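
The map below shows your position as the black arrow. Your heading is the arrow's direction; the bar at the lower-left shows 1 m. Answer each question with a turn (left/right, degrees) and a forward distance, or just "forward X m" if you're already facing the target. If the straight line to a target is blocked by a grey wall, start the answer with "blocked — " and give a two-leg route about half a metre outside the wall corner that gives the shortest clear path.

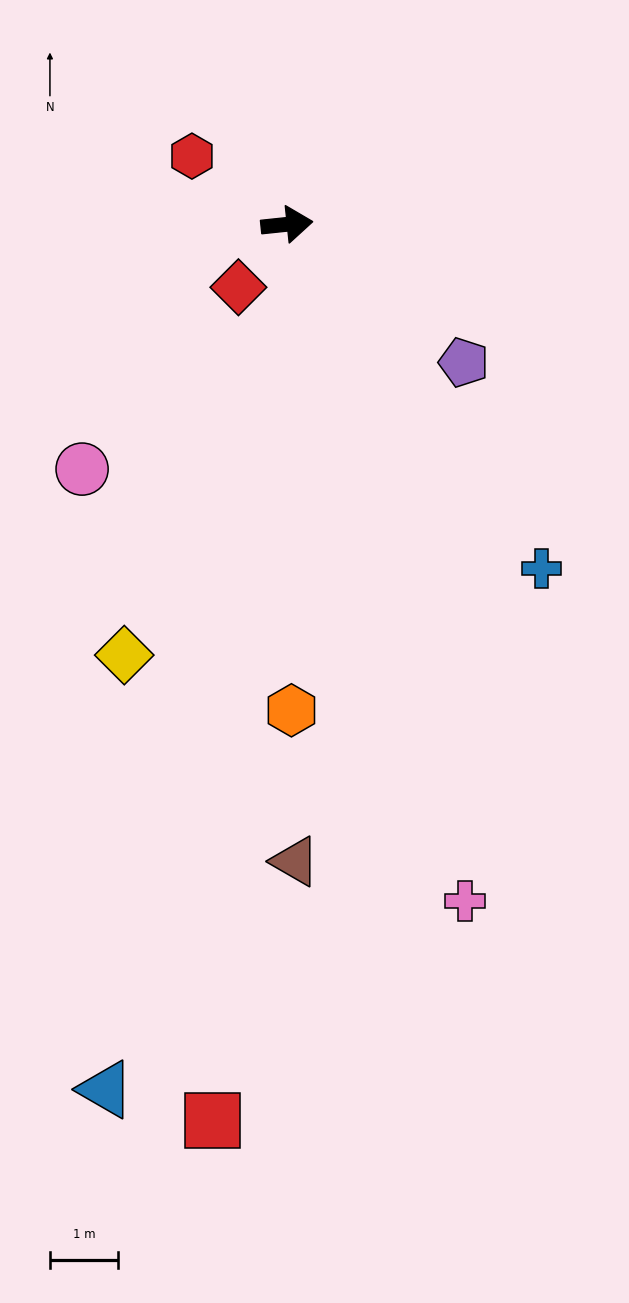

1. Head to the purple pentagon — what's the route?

turn right 44°, forward 3.3 m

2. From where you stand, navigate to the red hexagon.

turn left 138°, forward 1.7 m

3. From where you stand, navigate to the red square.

turn right 101°, forward 13.3 m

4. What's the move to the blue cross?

turn right 59°, forward 6.3 m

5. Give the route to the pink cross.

turn right 81°, forward 10.3 m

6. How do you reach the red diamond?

turn right 134°, forward 1.2 m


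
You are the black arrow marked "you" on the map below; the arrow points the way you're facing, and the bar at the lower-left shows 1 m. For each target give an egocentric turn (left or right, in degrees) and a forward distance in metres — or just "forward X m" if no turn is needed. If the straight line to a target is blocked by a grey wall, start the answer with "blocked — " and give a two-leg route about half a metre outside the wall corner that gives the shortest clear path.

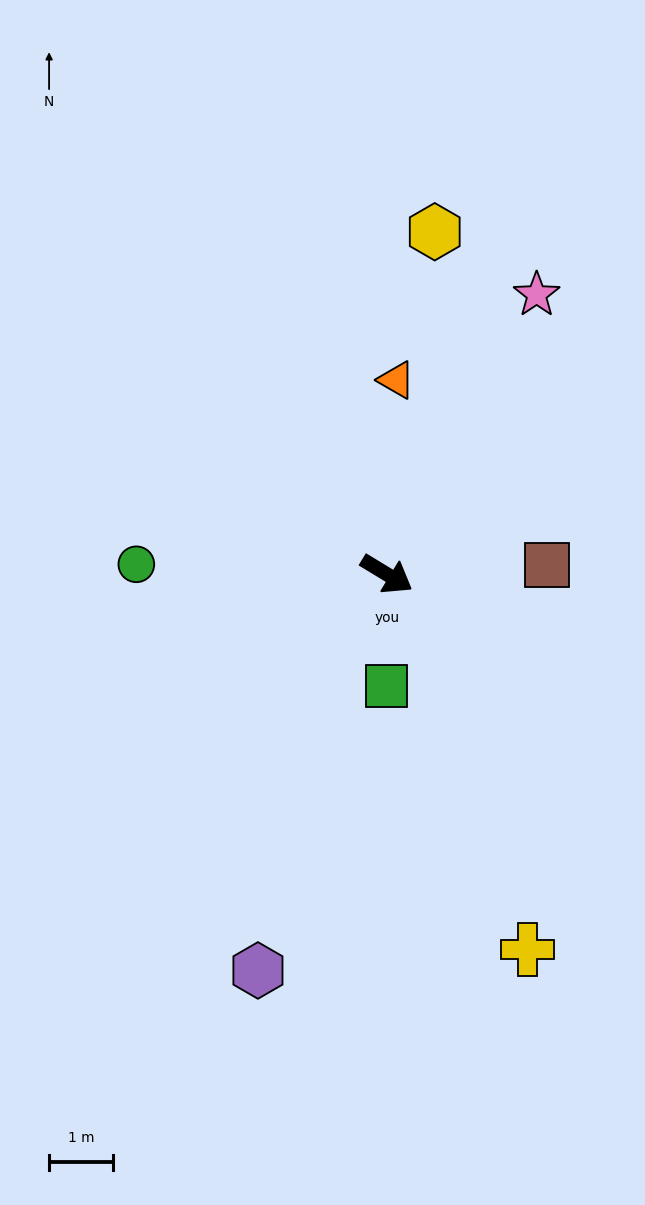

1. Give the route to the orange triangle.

turn left 119°, forward 3.1 m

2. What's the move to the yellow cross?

turn right 38°, forward 6.3 m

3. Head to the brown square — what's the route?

turn left 35°, forward 2.5 m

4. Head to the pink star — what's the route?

turn left 93°, forward 5.0 m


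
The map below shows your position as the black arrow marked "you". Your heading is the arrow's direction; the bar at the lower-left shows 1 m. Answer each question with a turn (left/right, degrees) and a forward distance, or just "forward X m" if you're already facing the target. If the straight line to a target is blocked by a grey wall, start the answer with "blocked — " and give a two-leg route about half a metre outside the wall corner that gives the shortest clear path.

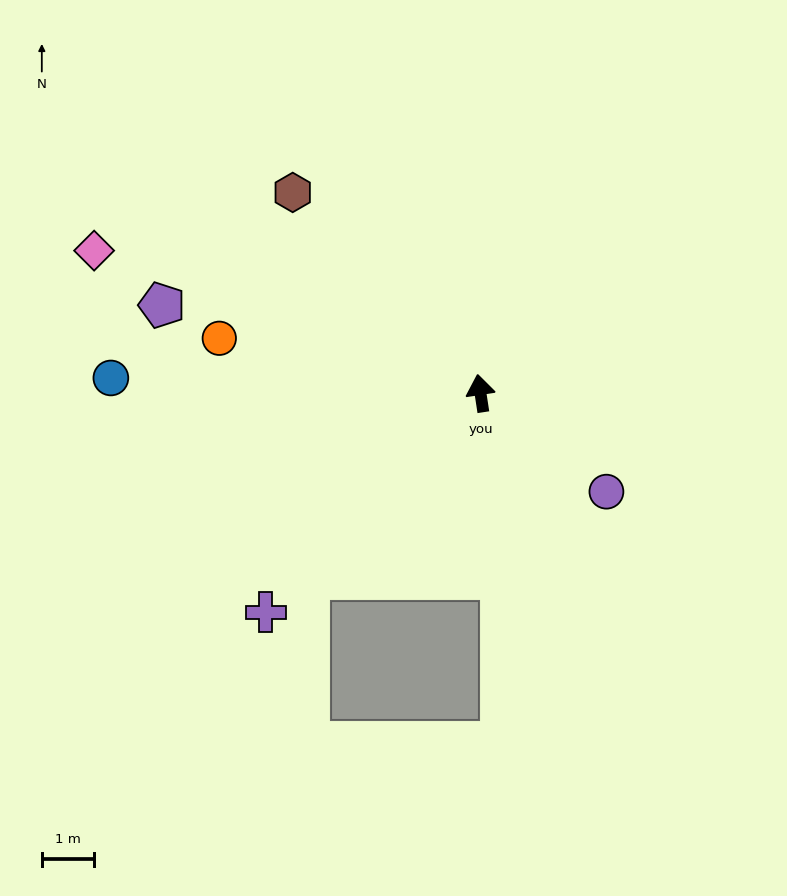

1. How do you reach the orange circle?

turn left 69°, forward 5.1 m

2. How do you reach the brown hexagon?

turn left 34°, forward 5.3 m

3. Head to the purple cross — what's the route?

turn left 127°, forward 5.9 m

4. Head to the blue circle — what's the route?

turn left 79°, forward 7.1 m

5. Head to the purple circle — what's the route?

turn right 137°, forward 3.1 m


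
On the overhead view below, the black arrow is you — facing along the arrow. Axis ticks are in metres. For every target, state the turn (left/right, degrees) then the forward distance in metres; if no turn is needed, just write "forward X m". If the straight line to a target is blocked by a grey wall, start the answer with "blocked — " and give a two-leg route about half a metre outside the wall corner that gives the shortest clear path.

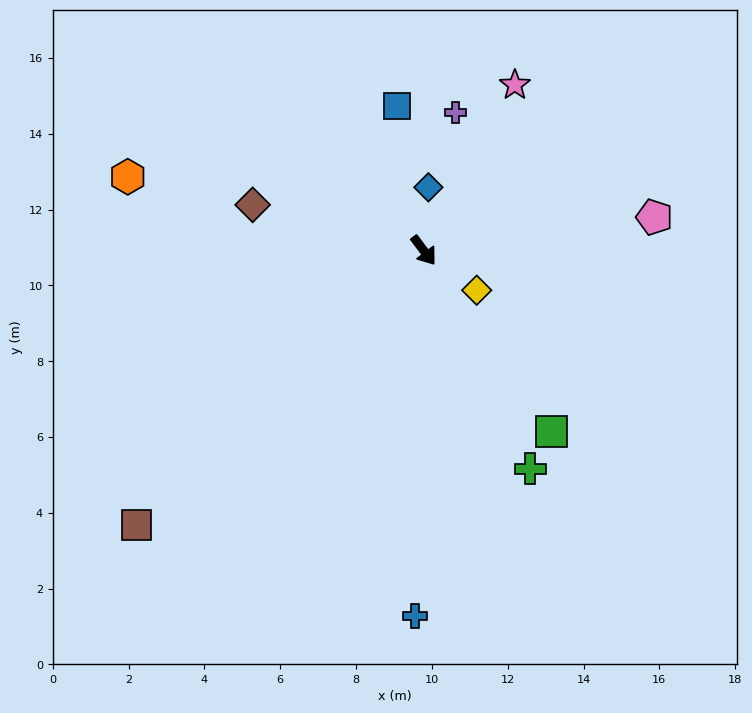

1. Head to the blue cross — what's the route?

turn right 38°, forward 9.6 m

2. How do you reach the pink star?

turn left 114°, forward 5.0 m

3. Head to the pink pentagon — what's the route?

turn left 61°, forward 6.2 m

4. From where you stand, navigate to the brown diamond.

turn right 142°, forward 4.7 m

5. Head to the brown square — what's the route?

turn right 83°, forward 10.5 m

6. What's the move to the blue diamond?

turn left 139°, forward 1.7 m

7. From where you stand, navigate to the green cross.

turn right 11°, forward 6.4 m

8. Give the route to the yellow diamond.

turn left 16°, forward 1.7 m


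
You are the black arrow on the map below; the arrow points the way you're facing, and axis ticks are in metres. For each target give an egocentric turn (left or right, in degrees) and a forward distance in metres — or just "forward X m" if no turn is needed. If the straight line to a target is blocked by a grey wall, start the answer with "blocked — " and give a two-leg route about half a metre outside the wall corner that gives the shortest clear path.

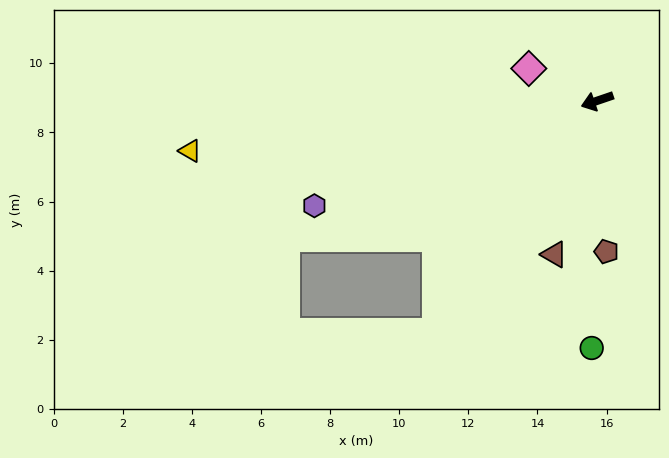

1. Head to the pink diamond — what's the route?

turn right 44°, forward 2.2 m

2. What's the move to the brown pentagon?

turn left 75°, forward 4.4 m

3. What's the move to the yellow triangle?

turn right 12°, forward 11.9 m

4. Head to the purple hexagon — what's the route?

forward 8.7 m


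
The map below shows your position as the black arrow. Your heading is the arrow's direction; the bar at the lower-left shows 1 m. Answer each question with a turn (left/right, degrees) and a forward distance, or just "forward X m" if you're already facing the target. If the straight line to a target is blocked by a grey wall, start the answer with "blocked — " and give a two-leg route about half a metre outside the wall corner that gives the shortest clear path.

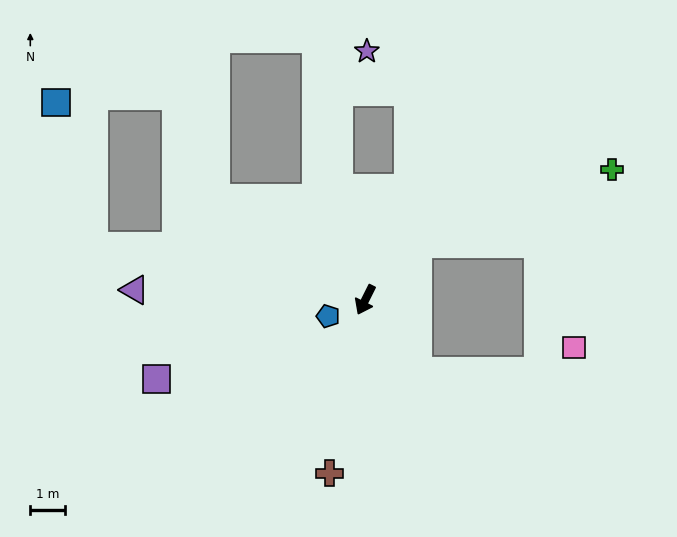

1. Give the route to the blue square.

blocked — turn right 75°, forward 8.1 m, then turn right 64°, forward 4.3 m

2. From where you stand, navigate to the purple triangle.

turn right 66°, forward 6.7 m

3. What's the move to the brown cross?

turn left 15°, forward 5.1 m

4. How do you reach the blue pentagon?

turn right 40°, forward 1.2 m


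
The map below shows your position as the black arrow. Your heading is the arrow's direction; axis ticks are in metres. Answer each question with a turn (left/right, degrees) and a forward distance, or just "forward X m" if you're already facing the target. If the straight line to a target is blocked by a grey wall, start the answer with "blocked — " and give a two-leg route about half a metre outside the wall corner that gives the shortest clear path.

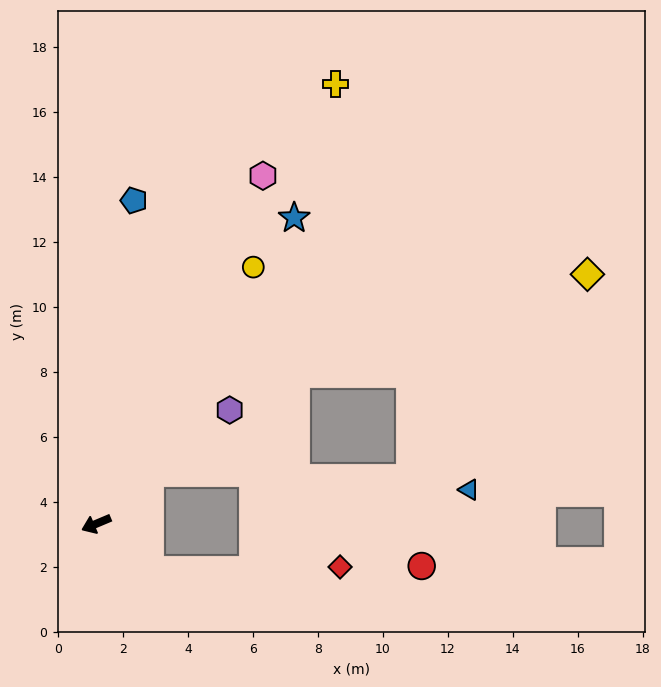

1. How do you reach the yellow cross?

turn right 141°, forward 15.4 m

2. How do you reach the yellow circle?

turn right 144°, forward 9.3 m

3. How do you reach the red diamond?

blocked — turn left 117°, forward 2.2 m, then turn left 41°, forward 5.8 m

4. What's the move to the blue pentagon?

turn right 119°, forward 10.0 m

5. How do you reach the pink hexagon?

turn right 138°, forward 11.9 m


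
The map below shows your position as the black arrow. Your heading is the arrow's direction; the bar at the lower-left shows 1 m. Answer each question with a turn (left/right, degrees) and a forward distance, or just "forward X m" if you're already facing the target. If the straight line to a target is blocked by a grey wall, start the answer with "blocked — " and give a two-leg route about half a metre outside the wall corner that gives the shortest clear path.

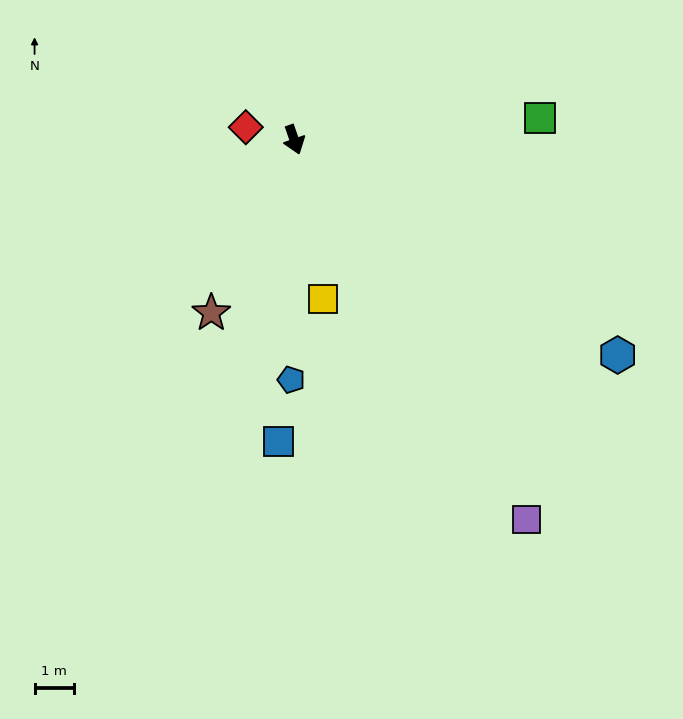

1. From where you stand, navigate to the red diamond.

turn right 123°, forward 1.3 m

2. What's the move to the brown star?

turn right 45°, forward 4.8 m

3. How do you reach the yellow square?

turn right 9°, forward 4.1 m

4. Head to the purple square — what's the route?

turn left 12°, forward 11.2 m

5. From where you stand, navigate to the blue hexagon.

turn left 37°, forward 9.8 m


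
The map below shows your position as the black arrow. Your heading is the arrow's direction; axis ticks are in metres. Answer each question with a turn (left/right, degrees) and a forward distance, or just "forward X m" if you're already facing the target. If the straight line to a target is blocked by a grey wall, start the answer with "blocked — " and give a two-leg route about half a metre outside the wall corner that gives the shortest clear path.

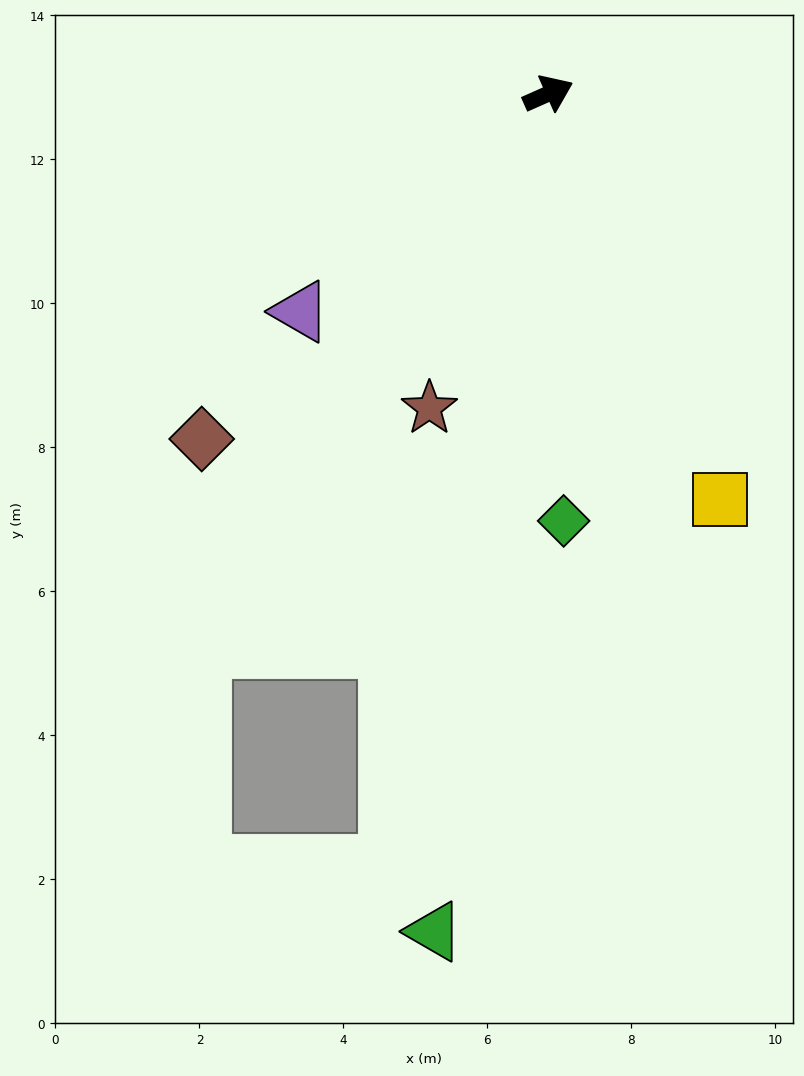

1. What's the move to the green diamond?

turn right 112°, forward 5.9 m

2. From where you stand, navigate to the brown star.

turn right 135°, forward 4.7 m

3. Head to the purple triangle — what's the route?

turn right 163°, forward 4.6 m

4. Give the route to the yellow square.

turn right 91°, forward 6.1 m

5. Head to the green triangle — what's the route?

turn right 122°, forward 11.7 m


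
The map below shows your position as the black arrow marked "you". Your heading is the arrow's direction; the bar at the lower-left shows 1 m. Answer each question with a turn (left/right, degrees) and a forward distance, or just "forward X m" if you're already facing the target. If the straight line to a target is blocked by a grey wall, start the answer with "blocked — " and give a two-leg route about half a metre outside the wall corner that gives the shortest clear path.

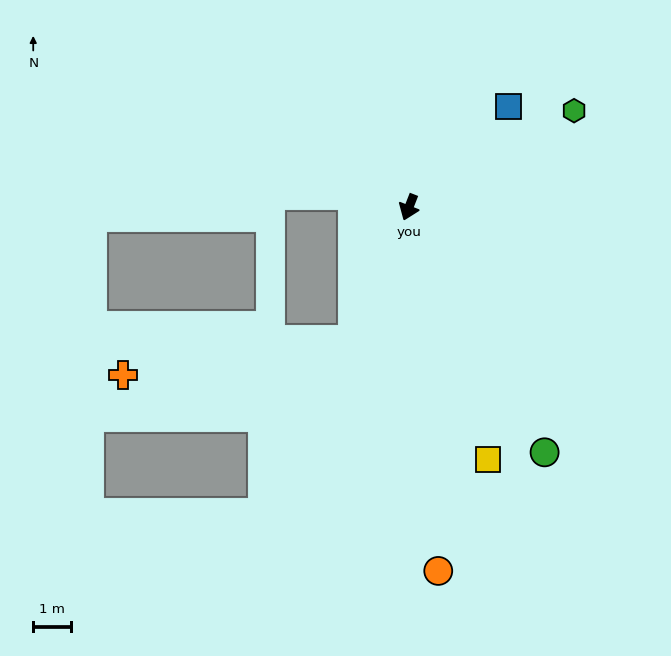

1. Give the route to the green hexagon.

turn left 142°, forward 5.1 m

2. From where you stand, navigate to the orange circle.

turn left 26°, forward 9.7 m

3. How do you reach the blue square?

turn left 157°, forward 3.8 m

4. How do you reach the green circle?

turn left 50°, forward 7.5 m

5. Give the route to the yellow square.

turn left 39°, forward 7.1 m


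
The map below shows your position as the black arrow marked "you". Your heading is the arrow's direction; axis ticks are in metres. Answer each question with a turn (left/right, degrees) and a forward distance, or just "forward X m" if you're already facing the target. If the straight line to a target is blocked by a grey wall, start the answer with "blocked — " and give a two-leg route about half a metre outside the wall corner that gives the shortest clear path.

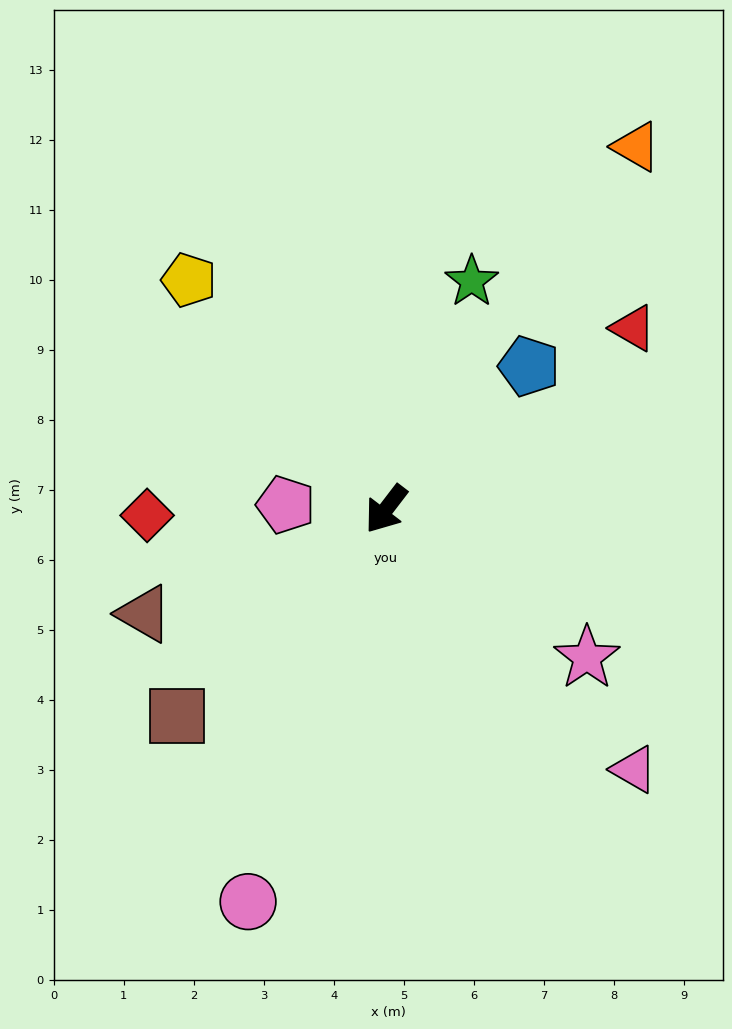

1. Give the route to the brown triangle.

turn right 29°, forward 3.8 m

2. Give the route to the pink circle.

turn left 18°, forward 5.9 m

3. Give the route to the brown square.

turn right 8°, forward 4.2 m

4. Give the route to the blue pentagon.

turn left 172°, forward 2.9 m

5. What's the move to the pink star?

turn left 91°, forward 3.6 m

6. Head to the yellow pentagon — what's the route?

turn right 102°, forward 4.3 m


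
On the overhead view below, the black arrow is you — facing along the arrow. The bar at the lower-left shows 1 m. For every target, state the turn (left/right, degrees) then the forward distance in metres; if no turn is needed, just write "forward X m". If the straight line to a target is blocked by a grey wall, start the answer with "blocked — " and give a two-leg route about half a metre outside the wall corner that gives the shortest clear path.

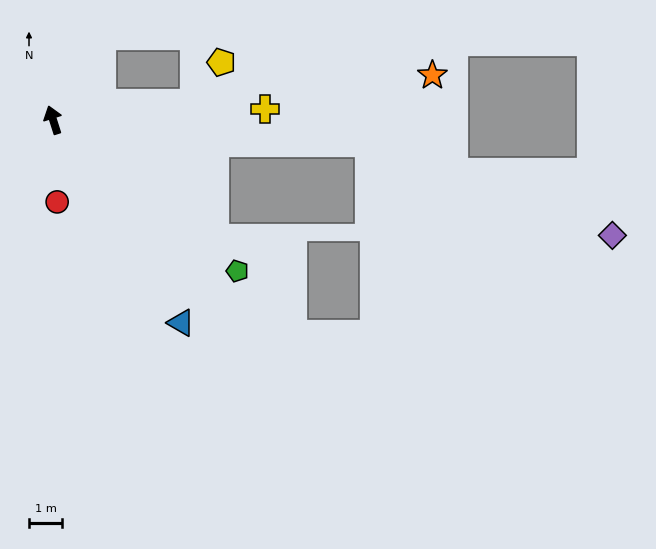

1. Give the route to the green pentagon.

turn right 147°, forward 7.2 m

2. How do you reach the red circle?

turn left 165°, forward 2.5 m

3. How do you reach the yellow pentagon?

blocked — turn right 101°, forward 4.3 m, then turn left 49°, forward 1.5 m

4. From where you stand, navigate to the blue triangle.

turn right 165°, forward 7.2 m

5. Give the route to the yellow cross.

turn right 105°, forward 6.4 m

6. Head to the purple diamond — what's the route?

blocked — turn right 112°, forward 9.5 m, then turn right 16°, forward 7.9 m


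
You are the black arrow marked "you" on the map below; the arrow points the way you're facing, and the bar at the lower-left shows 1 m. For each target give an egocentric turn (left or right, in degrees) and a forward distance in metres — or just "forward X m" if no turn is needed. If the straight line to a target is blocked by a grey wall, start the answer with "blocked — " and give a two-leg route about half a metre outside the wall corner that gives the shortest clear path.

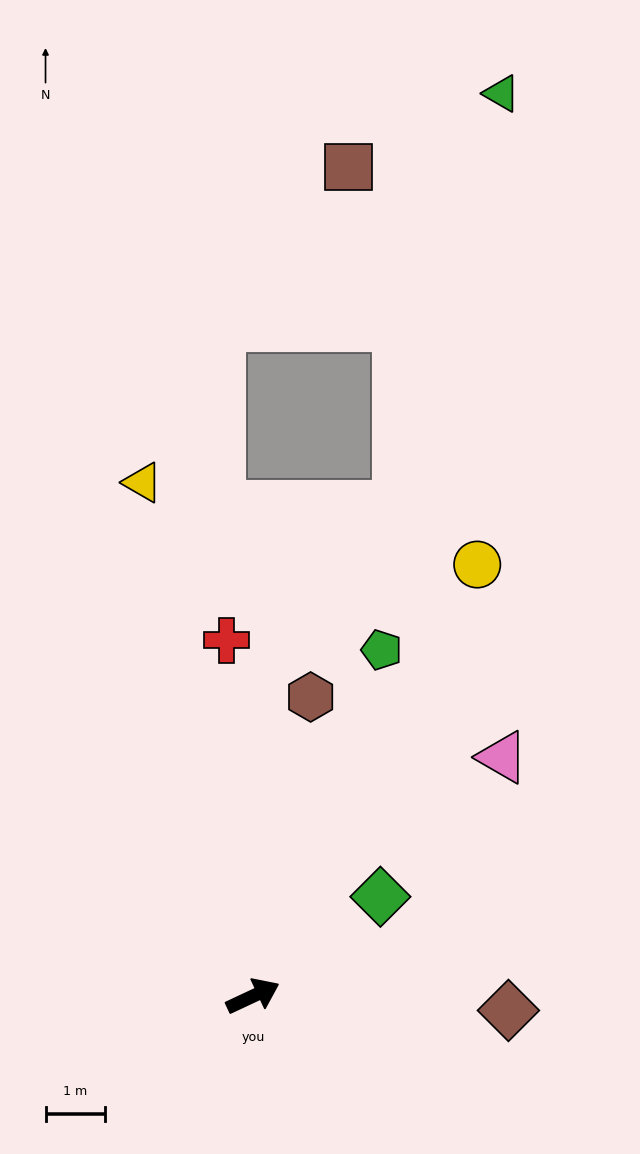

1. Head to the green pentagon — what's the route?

turn left 45°, forward 6.3 m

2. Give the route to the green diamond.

turn left 13°, forward 2.7 m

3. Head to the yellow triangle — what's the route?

turn left 77°, forward 8.9 m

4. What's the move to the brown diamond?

turn right 28°, forward 4.3 m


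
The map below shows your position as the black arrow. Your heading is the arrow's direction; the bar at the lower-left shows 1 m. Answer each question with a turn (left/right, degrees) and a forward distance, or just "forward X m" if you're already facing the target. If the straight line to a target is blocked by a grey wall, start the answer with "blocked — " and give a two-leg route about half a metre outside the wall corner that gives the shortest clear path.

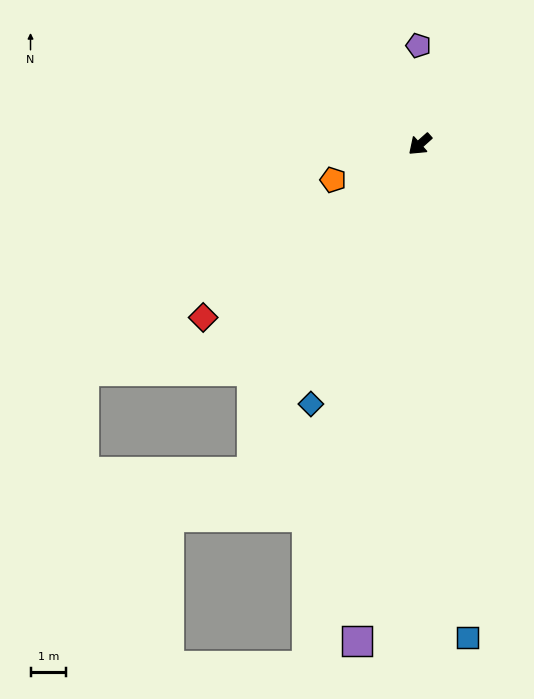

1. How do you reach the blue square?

turn left 54°, forward 13.8 m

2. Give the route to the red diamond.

turn right 3°, forward 7.7 m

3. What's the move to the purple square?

turn left 41°, forward 13.9 m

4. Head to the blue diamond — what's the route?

turn left 26°, forward 7.8 m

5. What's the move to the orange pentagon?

turn right 19°, forward 2.6 m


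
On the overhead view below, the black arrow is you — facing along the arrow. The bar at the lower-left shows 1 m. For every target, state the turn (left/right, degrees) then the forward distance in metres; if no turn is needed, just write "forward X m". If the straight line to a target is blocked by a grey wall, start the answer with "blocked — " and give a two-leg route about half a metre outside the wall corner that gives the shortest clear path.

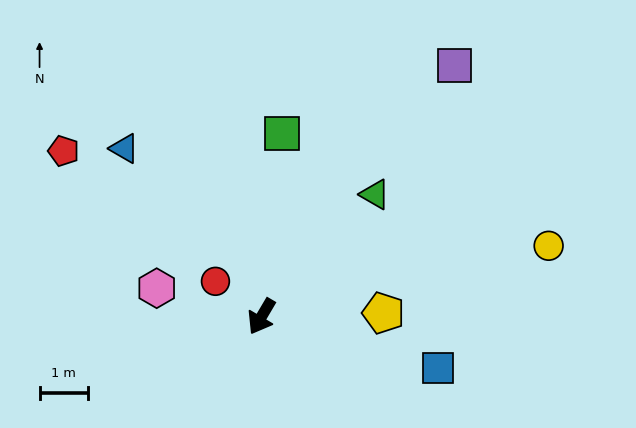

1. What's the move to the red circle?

turn right 97°, forward 1.2 m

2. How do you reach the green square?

turn right 156°, forward 3.8 m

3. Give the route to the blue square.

turn left 104°, forward 3.8 m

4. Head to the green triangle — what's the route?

turn left 168°, forward 3.4 m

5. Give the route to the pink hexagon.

turn right 75°, forward 2.2 m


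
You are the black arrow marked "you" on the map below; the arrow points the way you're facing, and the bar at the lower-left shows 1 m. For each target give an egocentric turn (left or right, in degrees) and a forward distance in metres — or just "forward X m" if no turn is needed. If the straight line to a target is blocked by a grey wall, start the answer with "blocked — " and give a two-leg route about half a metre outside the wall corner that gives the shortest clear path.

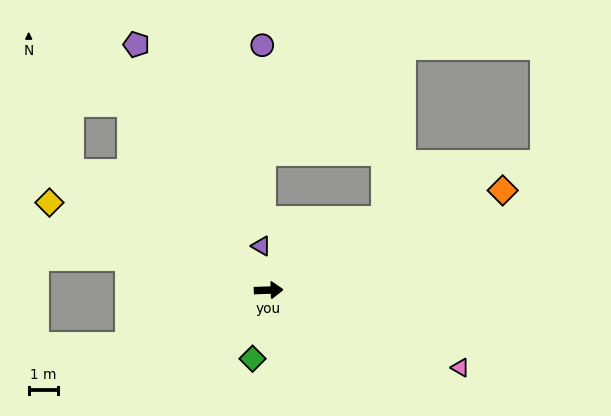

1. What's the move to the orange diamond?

turn left 21°, forward 8.6 m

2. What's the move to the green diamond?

turn right 105°, forward 2.4 m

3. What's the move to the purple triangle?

turn left 98°, forward 1.5 m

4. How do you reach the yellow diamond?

turn left 156°, forward 7.9 m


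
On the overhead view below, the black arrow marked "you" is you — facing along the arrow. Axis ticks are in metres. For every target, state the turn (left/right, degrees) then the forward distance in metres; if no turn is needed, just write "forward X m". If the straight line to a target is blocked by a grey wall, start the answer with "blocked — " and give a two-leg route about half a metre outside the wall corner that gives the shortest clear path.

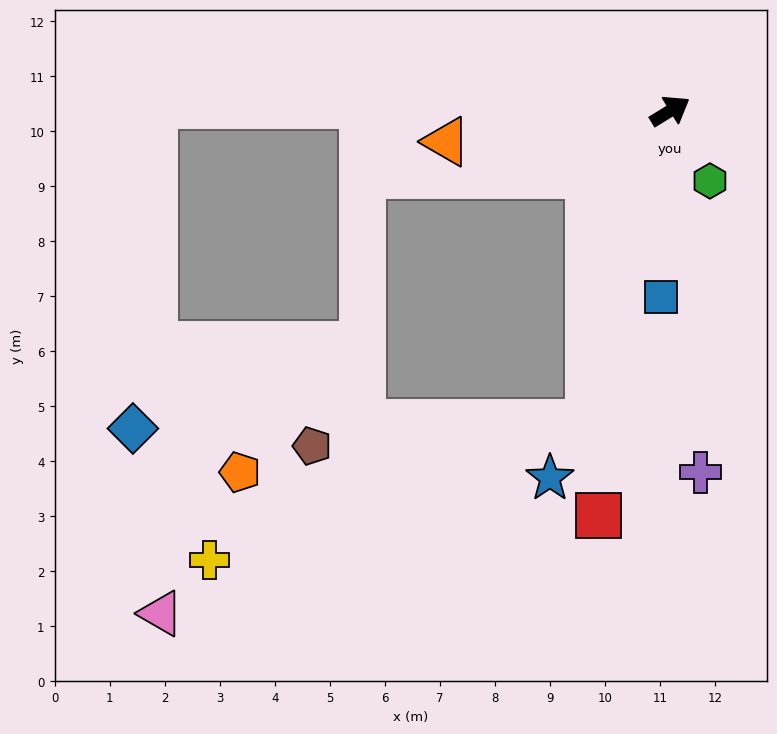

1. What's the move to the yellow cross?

blocked — turn right 136°, forward 5.9 m, then turn right 56°, forward 7.3 m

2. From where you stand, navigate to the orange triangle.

turn left 156°, forward 4.1 m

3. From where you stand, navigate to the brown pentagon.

blocked — turn right 136°, forward 5.9 m, then turn right 71°, forward 5.1 m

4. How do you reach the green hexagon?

turn right 92°, forward 1.5 m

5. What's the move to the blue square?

turn right 124°, forward 3.4 m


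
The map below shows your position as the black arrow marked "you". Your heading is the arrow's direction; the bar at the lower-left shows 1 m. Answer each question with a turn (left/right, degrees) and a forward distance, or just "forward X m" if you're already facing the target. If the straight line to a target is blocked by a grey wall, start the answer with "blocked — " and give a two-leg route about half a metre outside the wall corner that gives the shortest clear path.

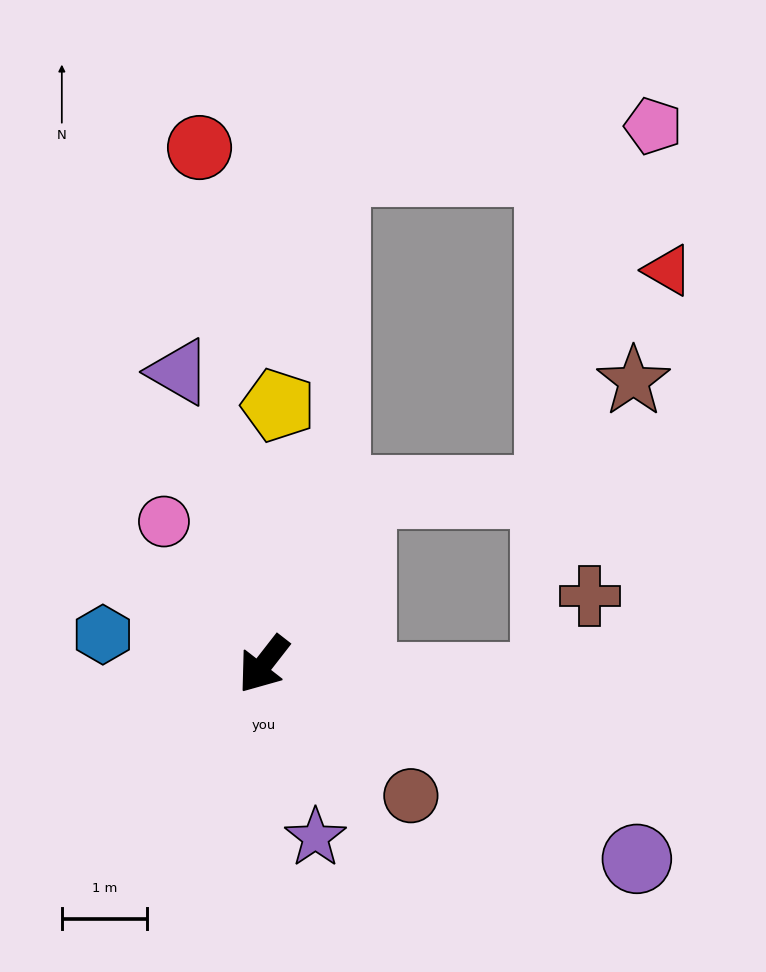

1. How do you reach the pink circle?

turn right 107°, forward 2.0 m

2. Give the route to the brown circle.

turn left 86°, forward 2.3 m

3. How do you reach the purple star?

turn left 55°, forward 2.1 m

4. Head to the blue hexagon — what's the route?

turn right 63°, forward 1.9 m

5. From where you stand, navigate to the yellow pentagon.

turn right 145°, forward 3.0 m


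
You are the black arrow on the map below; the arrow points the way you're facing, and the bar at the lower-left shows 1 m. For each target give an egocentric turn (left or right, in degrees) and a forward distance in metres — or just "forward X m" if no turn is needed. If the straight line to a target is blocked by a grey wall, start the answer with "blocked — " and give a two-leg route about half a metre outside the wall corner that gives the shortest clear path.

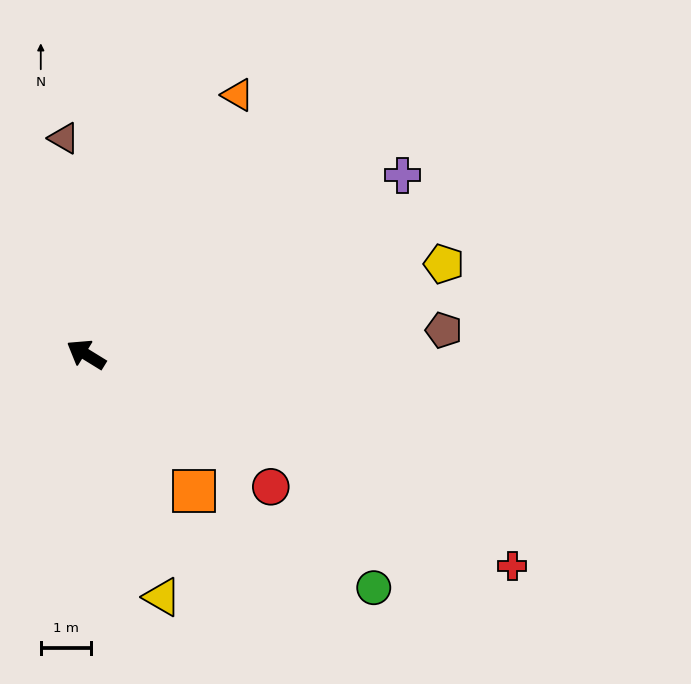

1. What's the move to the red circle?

turn left 176°, forward 4.5 m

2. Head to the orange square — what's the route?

turn left 160°, forward 3.5 m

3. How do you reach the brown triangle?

turn right 53°, forward 4.3 m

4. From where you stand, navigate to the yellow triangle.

turn left 139°, forward 5.1 m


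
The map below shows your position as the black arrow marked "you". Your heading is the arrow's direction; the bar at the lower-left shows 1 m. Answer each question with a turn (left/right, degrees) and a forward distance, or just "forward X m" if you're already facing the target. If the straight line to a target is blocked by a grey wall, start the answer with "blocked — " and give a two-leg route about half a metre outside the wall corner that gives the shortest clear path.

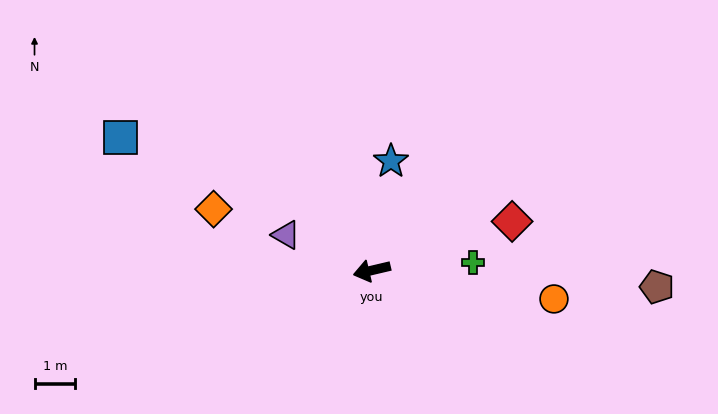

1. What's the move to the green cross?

turn left 171°, forward 2.5 m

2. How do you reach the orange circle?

turn left 158°, forward 4.6 m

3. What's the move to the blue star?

turn right 113°, forward 2.7 m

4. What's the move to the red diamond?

turn right 174°, forward 3.7 m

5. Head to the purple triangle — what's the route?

turn right 36°, forward 2.3 m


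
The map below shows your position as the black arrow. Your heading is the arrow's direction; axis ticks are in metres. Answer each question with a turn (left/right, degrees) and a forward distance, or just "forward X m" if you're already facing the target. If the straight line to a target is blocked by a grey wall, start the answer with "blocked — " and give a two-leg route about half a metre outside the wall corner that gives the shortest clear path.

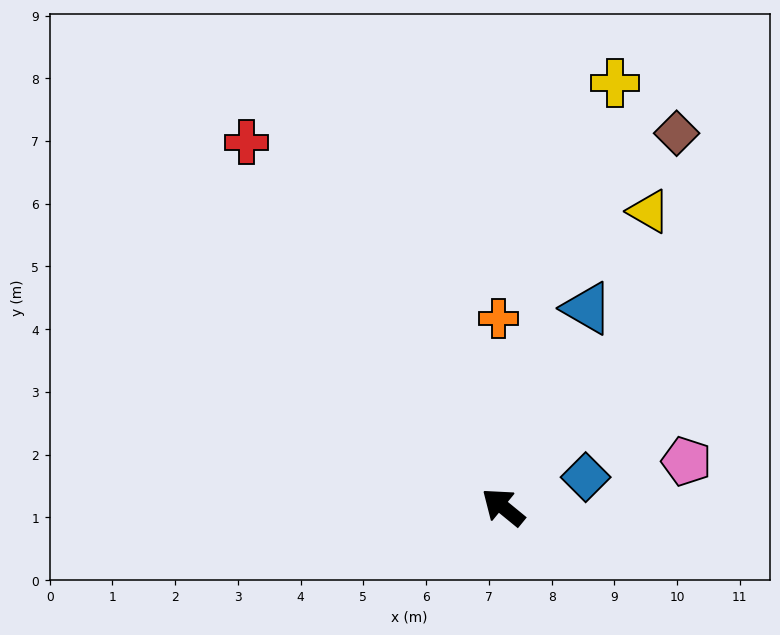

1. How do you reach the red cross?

turn right 16°, forward 7.1 m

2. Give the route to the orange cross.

turn right 49°, forward 3.0 m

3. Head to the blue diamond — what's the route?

turn right 121°, forward 1.4 m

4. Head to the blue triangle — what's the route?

turn right 74°, forward 3.4 m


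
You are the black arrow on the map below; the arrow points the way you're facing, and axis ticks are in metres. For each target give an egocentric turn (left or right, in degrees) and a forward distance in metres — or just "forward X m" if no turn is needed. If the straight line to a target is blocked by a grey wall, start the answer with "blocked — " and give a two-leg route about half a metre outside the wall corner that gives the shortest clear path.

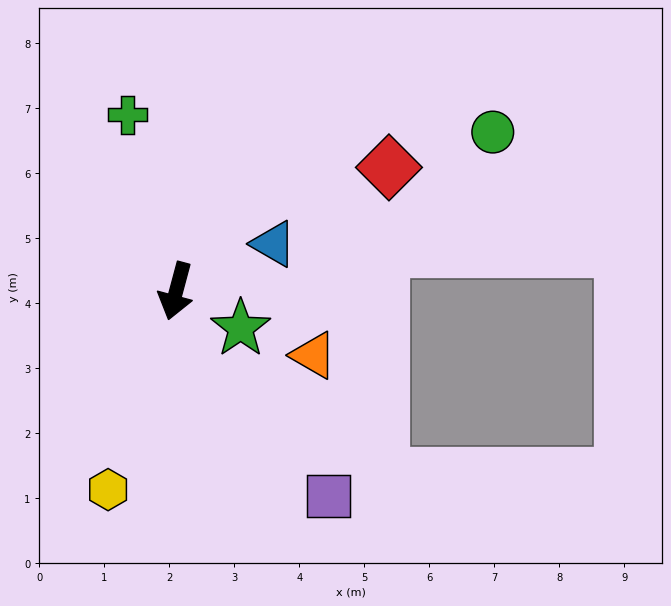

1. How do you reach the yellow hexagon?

turn right 4°, forward 3.2 m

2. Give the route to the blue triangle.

turn left 131°, forward 1.7 m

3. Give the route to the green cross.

turn right 150°, forward 2.8 m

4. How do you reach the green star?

turn left 75°, forward 1.1 m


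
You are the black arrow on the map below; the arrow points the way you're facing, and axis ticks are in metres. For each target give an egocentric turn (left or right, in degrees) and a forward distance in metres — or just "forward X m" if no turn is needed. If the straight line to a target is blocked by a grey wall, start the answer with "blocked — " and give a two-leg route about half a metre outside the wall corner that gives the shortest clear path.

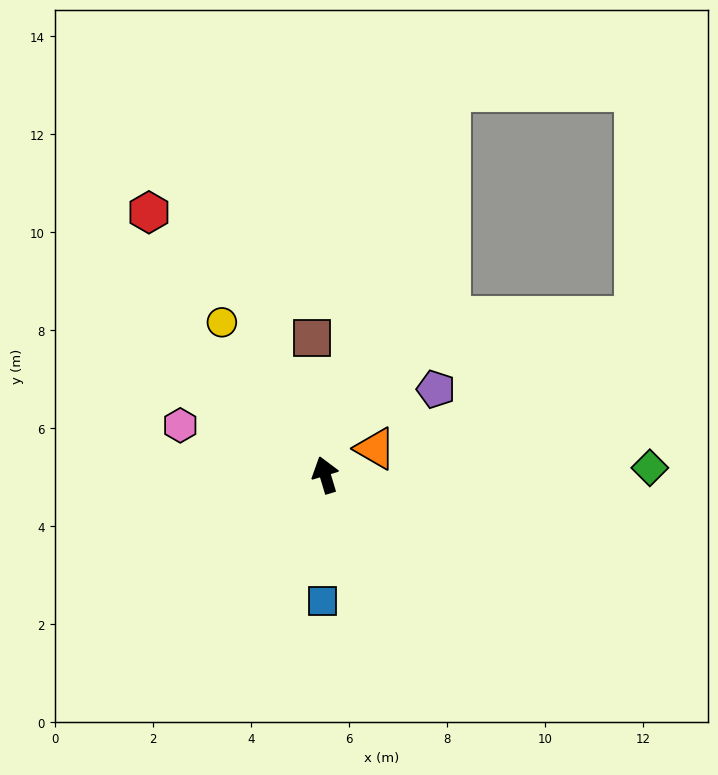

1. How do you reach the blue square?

turn left 162°, forward 2.6 m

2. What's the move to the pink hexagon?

turn left 54°, forward 3.1 m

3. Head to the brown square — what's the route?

turn right 11°, forward 2.8 m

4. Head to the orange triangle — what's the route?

turn right 79°, forward 1.2 m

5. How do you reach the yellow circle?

turn left 17°, forward 3.8 m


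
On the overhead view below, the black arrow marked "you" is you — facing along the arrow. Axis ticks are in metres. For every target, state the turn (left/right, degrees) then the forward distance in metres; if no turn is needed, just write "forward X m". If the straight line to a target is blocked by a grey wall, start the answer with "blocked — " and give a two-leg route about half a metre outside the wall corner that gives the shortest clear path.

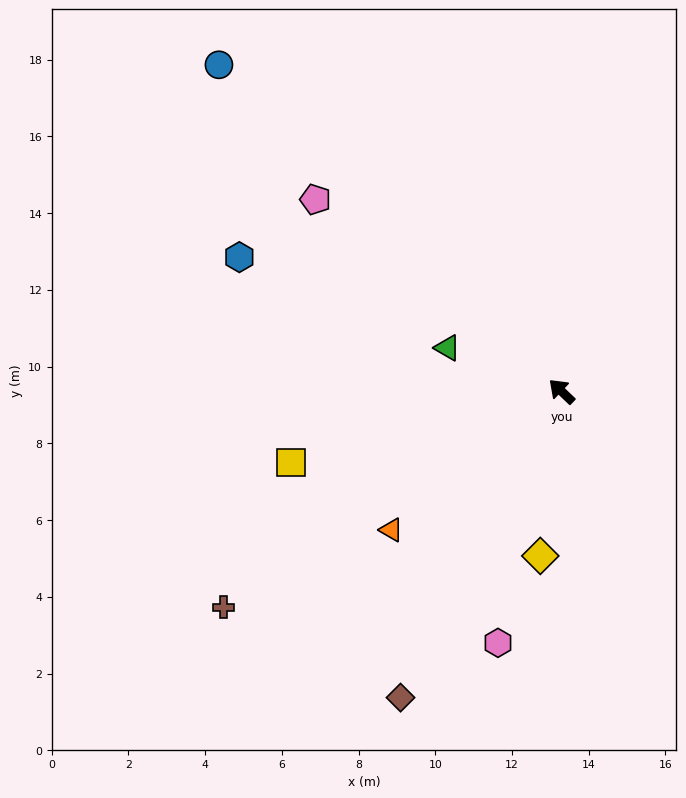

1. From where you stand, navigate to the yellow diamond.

turn left 126°, forward 4.3 m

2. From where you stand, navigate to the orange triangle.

turn left 83°, forward 5.7 m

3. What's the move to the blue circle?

forward 12.3 m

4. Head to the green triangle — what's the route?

turn left 23°, forward 3.2 m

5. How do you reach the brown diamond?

turn left 106°, forward 9.0 m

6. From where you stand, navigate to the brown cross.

turn left 76°, forward 10.5 m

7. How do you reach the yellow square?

turn left 58°, forward 7.3 m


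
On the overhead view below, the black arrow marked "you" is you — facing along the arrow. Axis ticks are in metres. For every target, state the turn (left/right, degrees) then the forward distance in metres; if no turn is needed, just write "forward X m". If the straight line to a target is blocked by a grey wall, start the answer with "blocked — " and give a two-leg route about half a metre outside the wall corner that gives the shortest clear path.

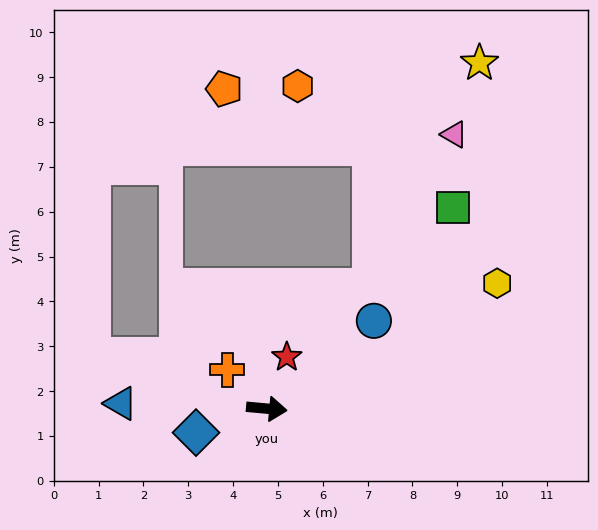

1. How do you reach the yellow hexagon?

turn left 34°, forward 5.8 m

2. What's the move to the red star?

turn left 74°, forward 1.2 m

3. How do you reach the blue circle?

turn left 45°, forward 3.1 m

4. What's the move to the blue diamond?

turn right 156°, forward 1.7 m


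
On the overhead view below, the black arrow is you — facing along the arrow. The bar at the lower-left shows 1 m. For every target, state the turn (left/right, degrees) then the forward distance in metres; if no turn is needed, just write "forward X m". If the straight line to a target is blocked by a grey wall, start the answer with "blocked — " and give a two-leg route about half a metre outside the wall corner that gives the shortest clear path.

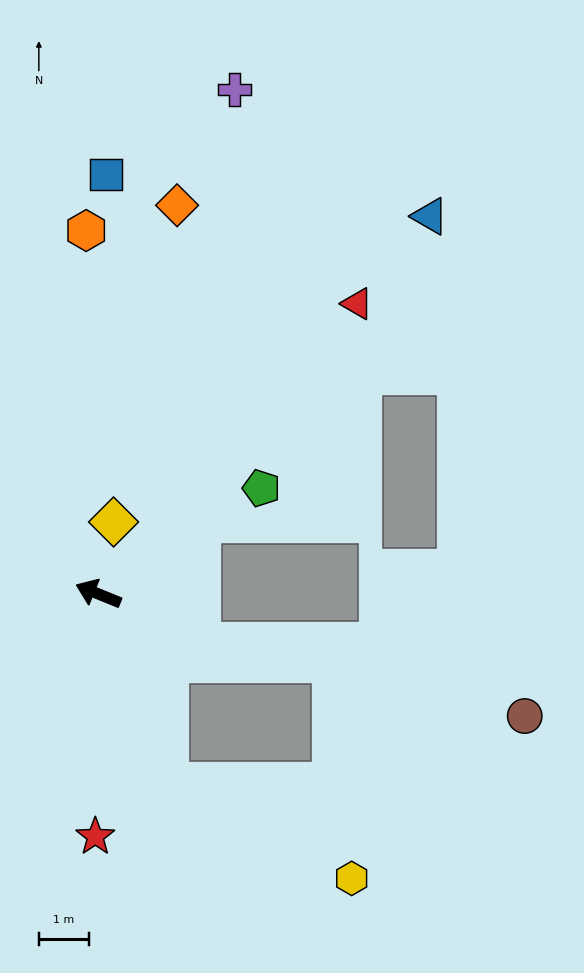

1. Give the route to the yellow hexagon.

blocked — turn left 132°, forward 4.0 m, then turn left 43°, forward 4.1 m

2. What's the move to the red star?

turn left 111°, forward 4.8 m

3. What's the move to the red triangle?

turn right 110°, forward 7.8 m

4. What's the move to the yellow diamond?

turn right 80°, forward 1.5 m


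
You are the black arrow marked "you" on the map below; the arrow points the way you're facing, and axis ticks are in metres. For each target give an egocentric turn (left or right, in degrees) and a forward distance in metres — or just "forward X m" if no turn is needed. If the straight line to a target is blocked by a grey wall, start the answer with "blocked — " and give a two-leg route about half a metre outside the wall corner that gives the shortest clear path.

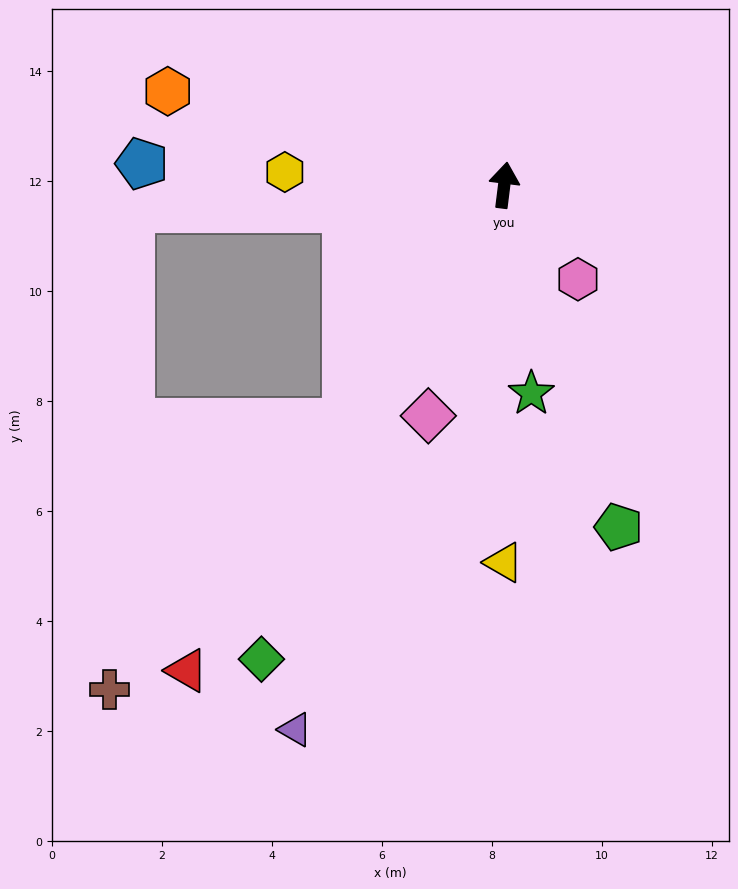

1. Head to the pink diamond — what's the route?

turn left 169°, forward 4.4 m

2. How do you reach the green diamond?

turn left 160°, forward 9.7 m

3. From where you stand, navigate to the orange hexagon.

turn left 82°, forward 6.3 m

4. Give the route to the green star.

turn right 165°, forward 3.8 m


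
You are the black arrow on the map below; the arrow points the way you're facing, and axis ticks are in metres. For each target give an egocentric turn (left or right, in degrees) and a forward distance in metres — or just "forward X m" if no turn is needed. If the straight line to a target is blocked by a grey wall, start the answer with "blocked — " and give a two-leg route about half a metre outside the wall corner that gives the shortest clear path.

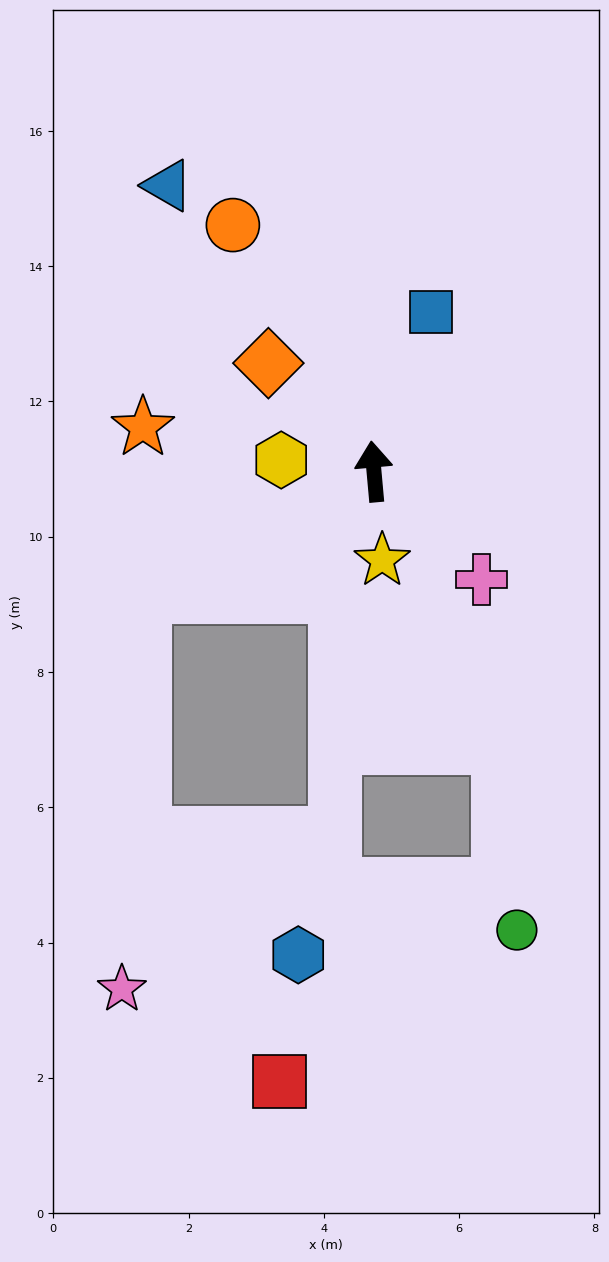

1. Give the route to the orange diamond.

turn left 39°, forward 2.2 m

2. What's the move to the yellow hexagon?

turn left 78°, forward 1.4 m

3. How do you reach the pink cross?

turn right 140°, forward 2.3 m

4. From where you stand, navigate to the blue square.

turn right 25°, forward 2.5 m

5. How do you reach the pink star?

blocked — turn left 113°, forward 3.9 m, then turn left 59°, forward 5.8 m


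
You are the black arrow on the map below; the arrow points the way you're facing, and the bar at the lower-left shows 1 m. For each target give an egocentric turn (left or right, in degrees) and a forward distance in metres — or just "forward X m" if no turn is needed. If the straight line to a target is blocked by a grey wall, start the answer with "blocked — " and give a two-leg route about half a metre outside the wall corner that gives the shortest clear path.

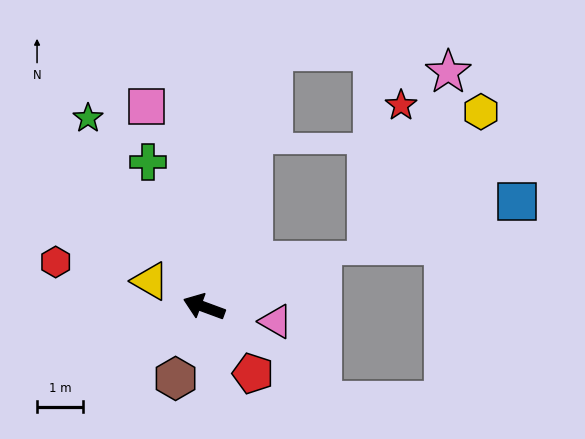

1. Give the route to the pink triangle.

turn right 171°, forward 1.6 m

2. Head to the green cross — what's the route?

turn right 49°, forward 3.3 m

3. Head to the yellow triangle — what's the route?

turn right 5°, forward 1.3 m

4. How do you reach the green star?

turn right 38°, forward 4.8 m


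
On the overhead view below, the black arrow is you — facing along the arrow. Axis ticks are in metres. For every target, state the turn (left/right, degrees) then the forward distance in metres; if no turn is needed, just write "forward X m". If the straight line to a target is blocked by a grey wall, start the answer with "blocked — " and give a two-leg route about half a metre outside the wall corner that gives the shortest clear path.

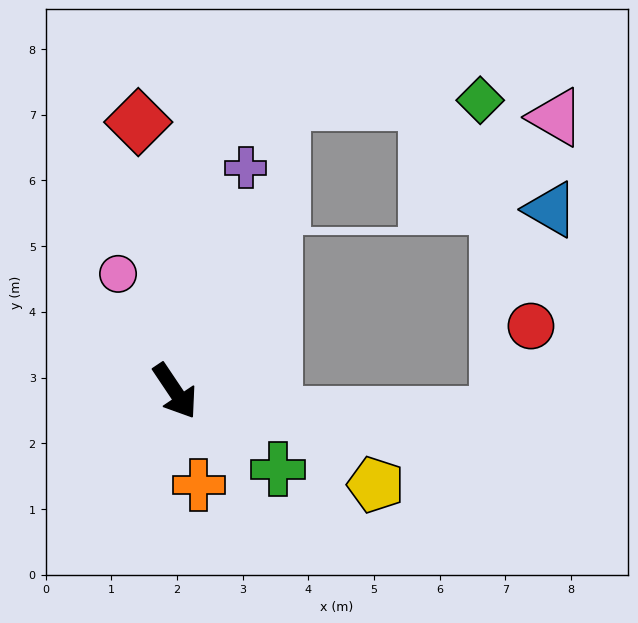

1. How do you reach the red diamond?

turn left 154°, forward 4.1 m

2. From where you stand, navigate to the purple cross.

turn left 129°, forward 3.6 m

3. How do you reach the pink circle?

turn left 172°, forward 2.0 m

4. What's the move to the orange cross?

turn right 20°, forward 1.5 m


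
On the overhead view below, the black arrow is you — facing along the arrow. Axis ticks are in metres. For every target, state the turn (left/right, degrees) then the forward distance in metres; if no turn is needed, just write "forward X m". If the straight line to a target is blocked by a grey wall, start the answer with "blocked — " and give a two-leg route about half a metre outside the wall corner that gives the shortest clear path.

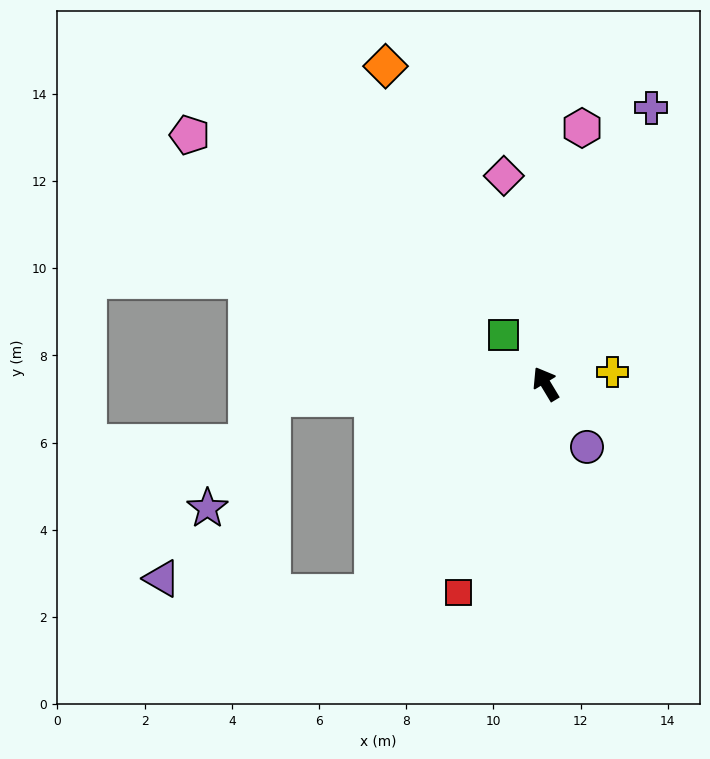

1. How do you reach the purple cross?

turn right 52°, forward 6.8 m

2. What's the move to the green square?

turn left 10°, forward 1.5 m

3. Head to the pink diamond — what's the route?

turn right 20°, forward 4.9 m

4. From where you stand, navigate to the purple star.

blocked — turn left 62°, forward 6.3 m, then turn left 56°, forward 2.9 m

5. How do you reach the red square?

turn left 126°, forward 5.2 m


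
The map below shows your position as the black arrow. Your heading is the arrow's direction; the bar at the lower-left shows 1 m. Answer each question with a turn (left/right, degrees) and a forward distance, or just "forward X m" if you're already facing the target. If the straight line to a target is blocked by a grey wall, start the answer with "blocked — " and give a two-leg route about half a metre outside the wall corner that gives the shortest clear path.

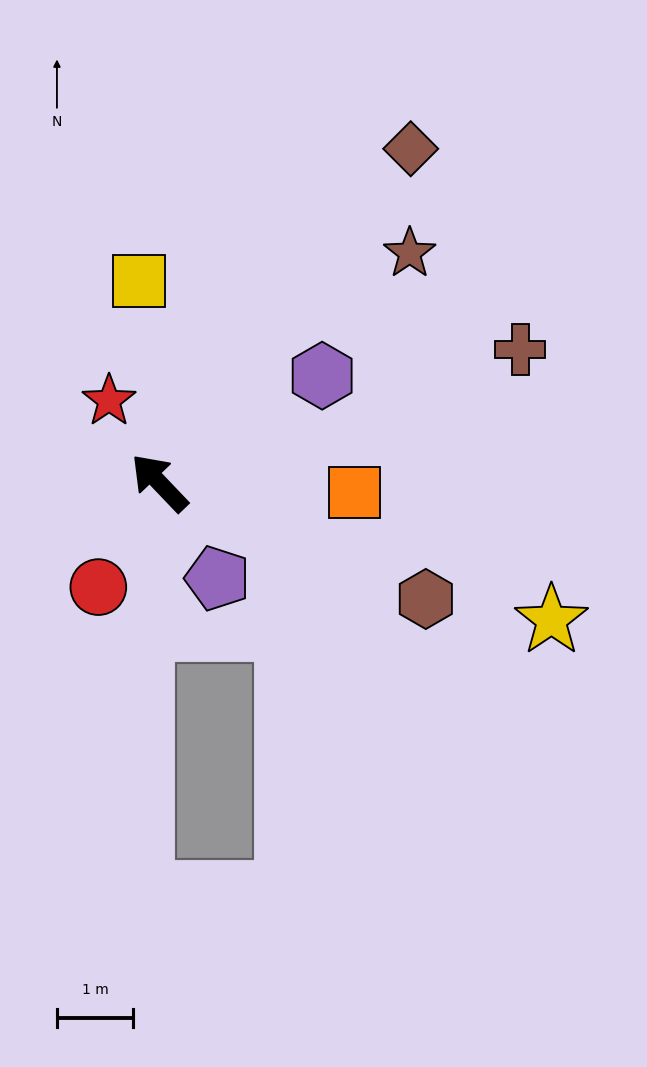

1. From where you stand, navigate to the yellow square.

turn right 38°, forward 2.7 m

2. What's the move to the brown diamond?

turn right 81°, forward 5.5 m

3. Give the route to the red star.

turn right 12°, forward 1.3 m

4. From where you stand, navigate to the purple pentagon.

turn left 168°, forward 1.5 m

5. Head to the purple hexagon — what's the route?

turn right 100°, forward 2.6 m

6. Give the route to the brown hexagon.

turn right 157°, forward 3.8 m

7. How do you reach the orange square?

turn right 136°, forward 2.6 m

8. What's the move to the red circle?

turn left 106°, forward 1.6 m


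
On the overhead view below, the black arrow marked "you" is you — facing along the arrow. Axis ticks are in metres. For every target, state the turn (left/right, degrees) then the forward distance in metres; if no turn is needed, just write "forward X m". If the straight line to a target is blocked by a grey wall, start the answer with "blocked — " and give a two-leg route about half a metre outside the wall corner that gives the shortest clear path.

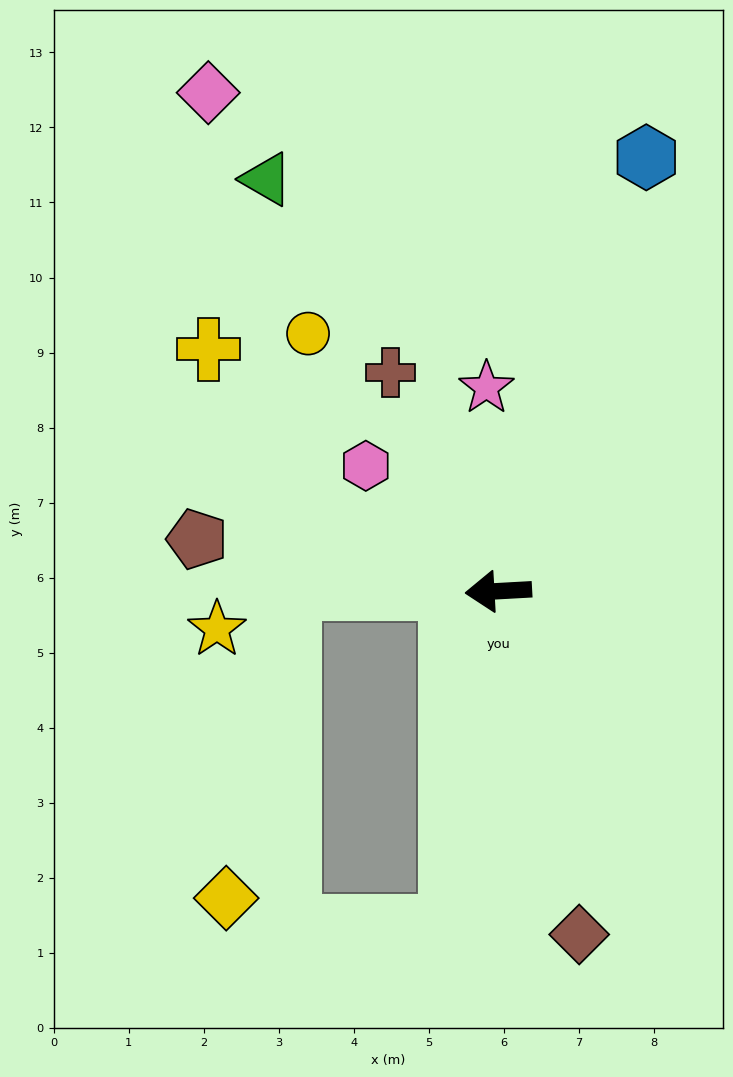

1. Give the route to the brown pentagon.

turn right 13°, forward 4.1 m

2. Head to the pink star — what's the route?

turn right 90°, forward 2.7 m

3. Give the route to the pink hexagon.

turn right 47°, forward 2.4 m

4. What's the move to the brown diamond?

turn left 100°, forward 4.7 m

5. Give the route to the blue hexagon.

turn right 112°, forward 6.1 m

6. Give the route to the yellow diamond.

blocked — turn right 4°, forward 2.8 m, then turn left 79°, forward 4.2 m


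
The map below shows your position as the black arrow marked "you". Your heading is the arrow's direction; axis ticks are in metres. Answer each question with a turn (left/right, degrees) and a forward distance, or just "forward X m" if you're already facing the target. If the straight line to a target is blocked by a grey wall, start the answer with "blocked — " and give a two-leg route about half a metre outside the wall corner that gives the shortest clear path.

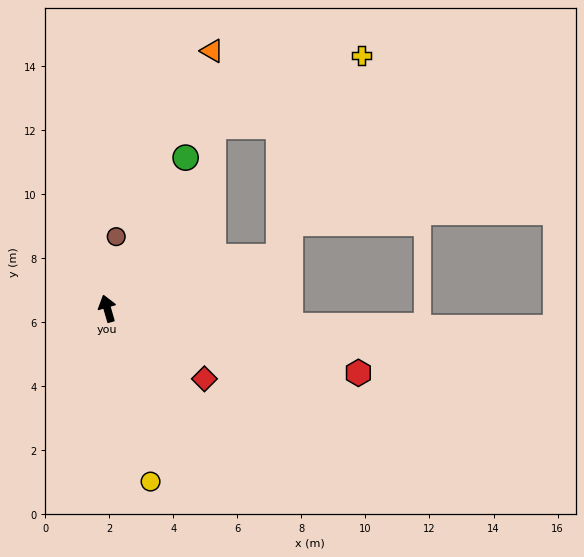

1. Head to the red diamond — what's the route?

turn right 142°, forward 3.7 m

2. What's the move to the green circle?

turn right 44°, forward 5.3 m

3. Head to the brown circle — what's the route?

turn right 23°, forward 2.3 m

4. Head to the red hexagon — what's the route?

turn right 121°, forward 8.1 m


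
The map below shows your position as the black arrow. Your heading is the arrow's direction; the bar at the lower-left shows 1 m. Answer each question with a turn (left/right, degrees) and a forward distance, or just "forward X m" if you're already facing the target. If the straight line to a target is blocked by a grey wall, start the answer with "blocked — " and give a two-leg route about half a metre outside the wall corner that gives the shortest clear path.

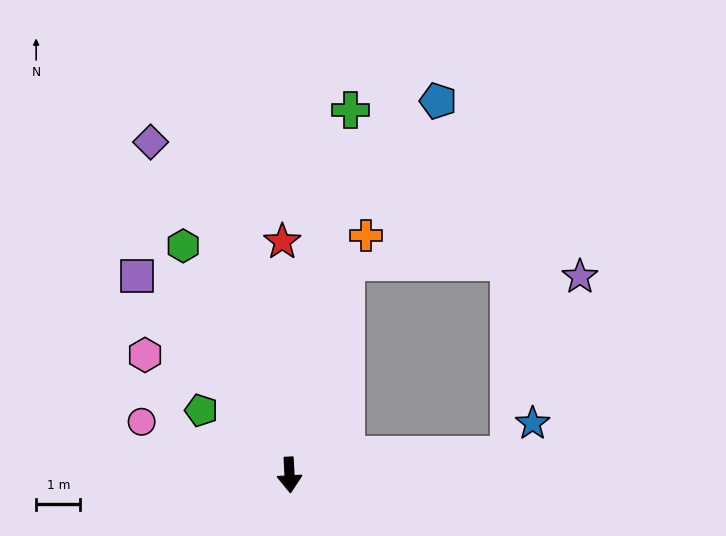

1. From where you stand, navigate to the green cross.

turn left 168°, forward 8.4 m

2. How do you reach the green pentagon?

turn right 129°, forward 2.5 m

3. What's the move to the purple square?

turn right 145°, forward 5.7 m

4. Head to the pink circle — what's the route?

turn right 113°, forward 3.6 m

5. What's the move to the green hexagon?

turn right 158°, forward 5.7 m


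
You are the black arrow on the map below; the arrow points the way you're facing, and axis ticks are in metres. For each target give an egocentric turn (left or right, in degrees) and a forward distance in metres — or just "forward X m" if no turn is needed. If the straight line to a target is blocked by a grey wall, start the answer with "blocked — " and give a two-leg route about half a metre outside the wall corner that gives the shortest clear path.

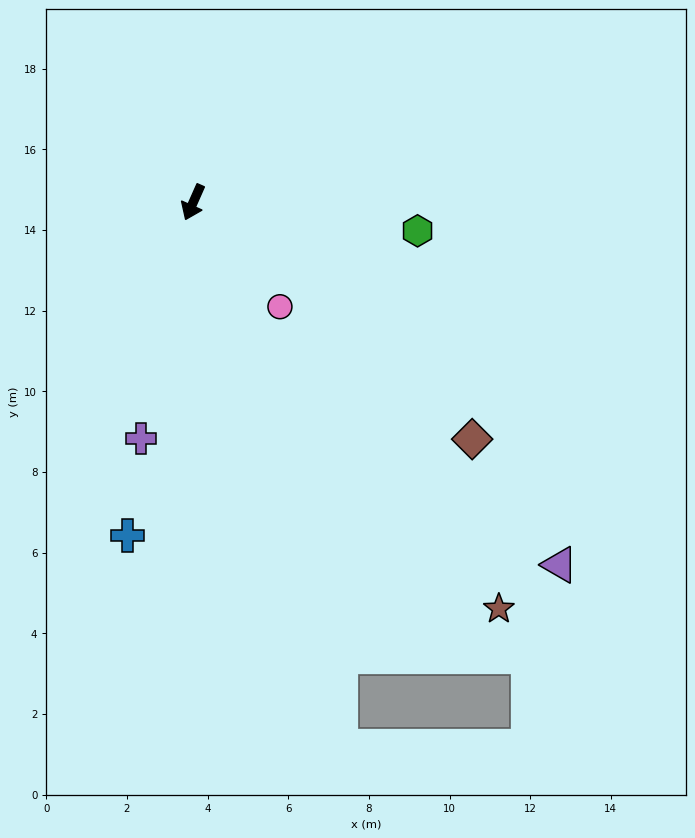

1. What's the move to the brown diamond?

turn left 74°, forward 9.1 m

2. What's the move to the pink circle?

turn left 64°, forward 3.4 m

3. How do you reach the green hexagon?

turn left 107°, forward 5.6 m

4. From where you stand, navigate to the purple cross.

turn left 11°, forward 6.0 m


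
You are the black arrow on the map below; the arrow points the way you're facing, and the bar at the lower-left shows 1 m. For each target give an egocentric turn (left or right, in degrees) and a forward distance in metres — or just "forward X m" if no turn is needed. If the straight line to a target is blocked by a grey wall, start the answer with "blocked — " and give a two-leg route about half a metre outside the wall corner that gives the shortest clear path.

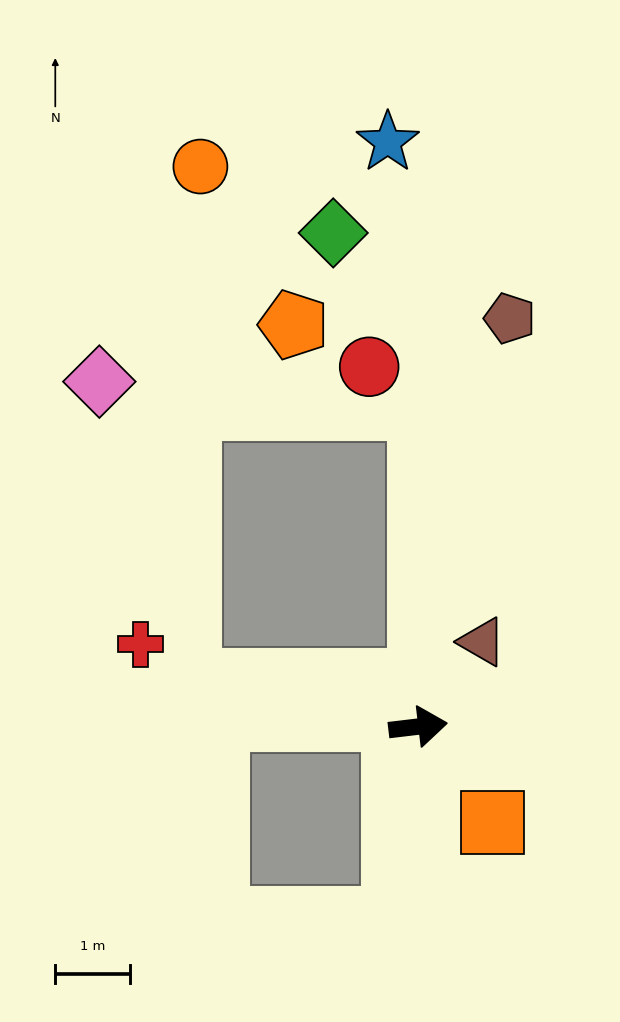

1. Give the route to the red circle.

blocked — turn left 83°, forward 4.3 m, then turn left 51°, forward 0.9 m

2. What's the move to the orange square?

turn right 59°, forward 1.6 m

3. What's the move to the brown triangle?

turn left 46°, forward 1.4 m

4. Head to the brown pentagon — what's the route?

turn left 71°, forward 5.6 m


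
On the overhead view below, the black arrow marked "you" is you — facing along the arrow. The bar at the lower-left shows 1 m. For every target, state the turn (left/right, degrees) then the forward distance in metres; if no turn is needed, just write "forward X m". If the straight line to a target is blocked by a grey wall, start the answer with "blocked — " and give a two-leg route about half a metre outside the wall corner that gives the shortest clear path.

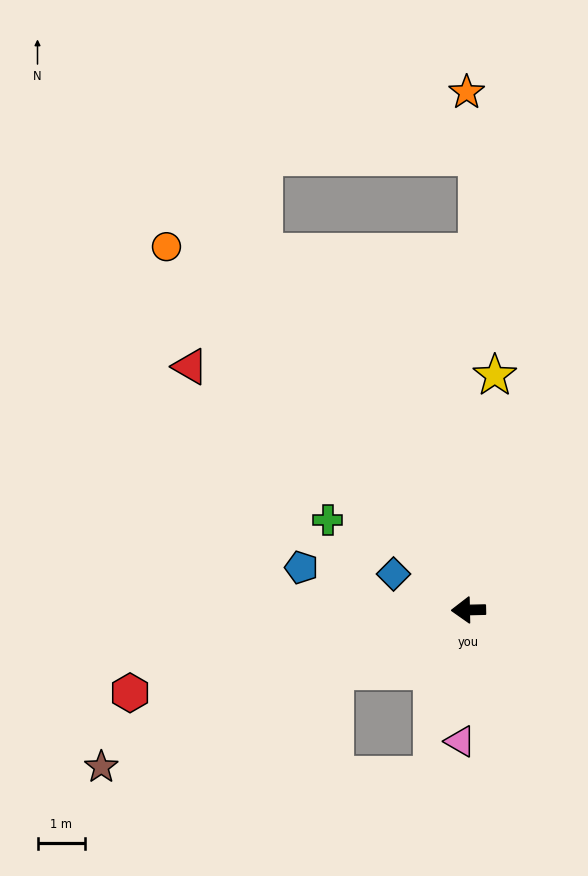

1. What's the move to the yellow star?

turn right 98°, forward 5.0 m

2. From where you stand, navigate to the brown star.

turn left 22°, forward 8.5 m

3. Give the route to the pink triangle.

turn left 85°, forward 2.8 m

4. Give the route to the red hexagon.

turn left 12°, forward 7.4 m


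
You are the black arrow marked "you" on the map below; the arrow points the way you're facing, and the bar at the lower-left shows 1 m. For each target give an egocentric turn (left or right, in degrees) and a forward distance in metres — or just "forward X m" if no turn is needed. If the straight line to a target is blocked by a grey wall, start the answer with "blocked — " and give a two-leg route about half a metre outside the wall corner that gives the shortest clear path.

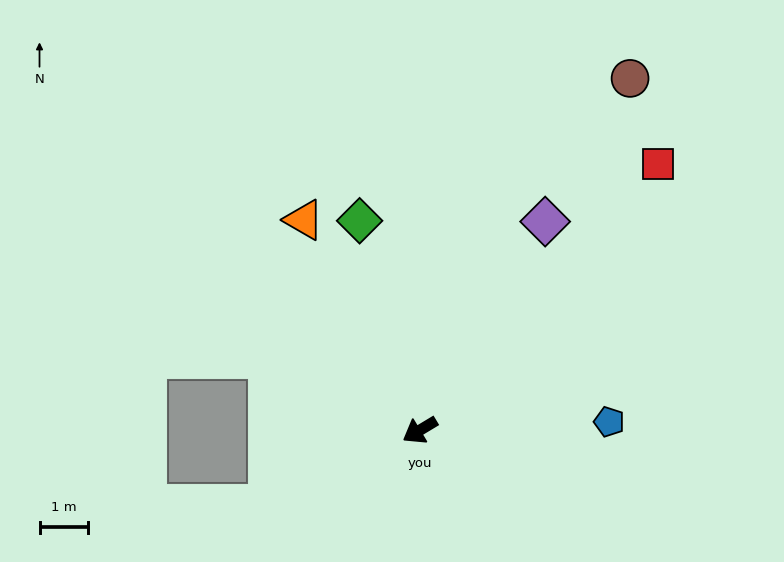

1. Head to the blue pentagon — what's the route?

turn left 151°, forward 3.9 m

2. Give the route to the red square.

turn right 163°, forward 7.4 m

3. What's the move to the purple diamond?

turn right 152°, forward 5.1 m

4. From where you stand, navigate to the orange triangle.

turn right 92°, forward 5.0 m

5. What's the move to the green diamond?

turn right 105°, forward 4.5 m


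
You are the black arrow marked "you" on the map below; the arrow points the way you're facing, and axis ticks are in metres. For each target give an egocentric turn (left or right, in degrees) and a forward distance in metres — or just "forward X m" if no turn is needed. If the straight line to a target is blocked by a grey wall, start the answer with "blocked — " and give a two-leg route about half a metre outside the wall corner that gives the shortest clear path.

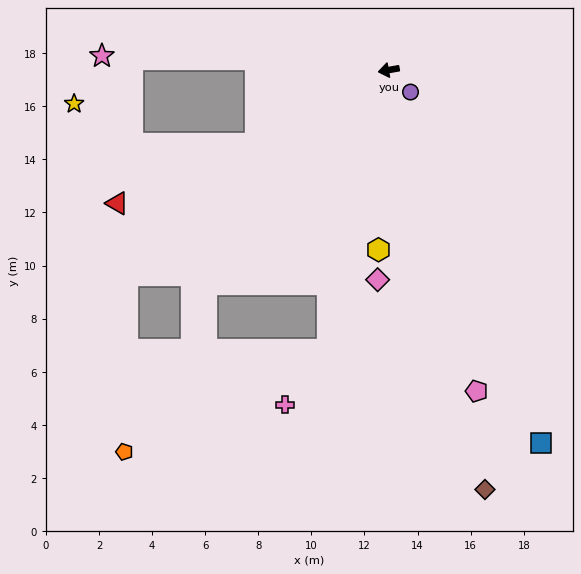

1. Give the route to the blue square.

turn left 102°, forward 15.2 m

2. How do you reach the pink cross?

blocked — turn left 68°, forward 10.8 m, then turn right 26°, forward 2.6 m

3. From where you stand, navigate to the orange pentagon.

blocked — turn left 68°, forward 10.8 m, then turn right 51°, forward 8.6 m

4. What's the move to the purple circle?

turn left 125°, forward 1.2 m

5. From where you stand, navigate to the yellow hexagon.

turn left 77°, forward 6.8 m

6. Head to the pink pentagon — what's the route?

turn left 95°, forward 12.5 m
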